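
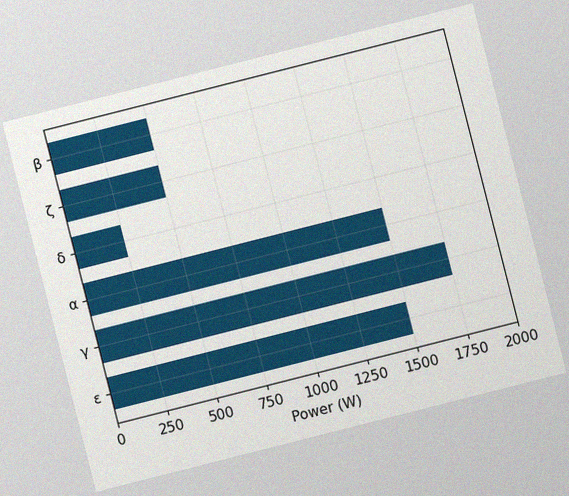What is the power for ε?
1500W

The chart is tilted about 14° counter-clockwise, with some photo noise. Reading along the chart's x-axis, the ε bar reaches 1500W.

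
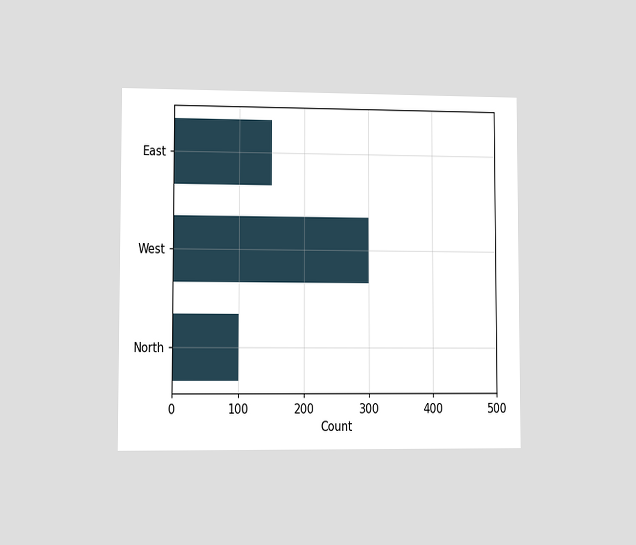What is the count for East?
The chart is viewed slightly from the left. Reading along the chart's x-axis, the East bar reaches 150.

150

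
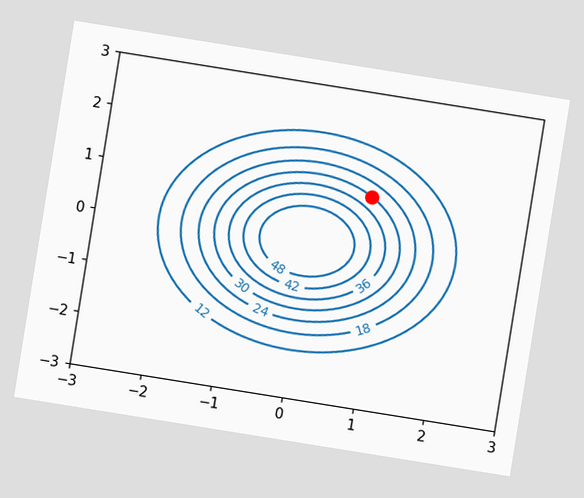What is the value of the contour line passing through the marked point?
30

The chart is tilted about 9° clockwise. The marked point sits on the contour labelled 30.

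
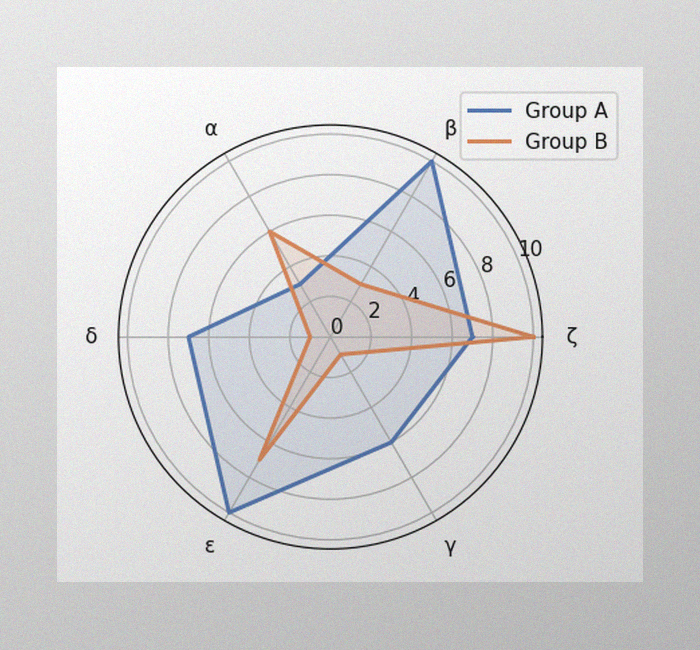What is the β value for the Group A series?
10

The image has some photo noise and uneven lighting. On the β axis, Group A reaches 10.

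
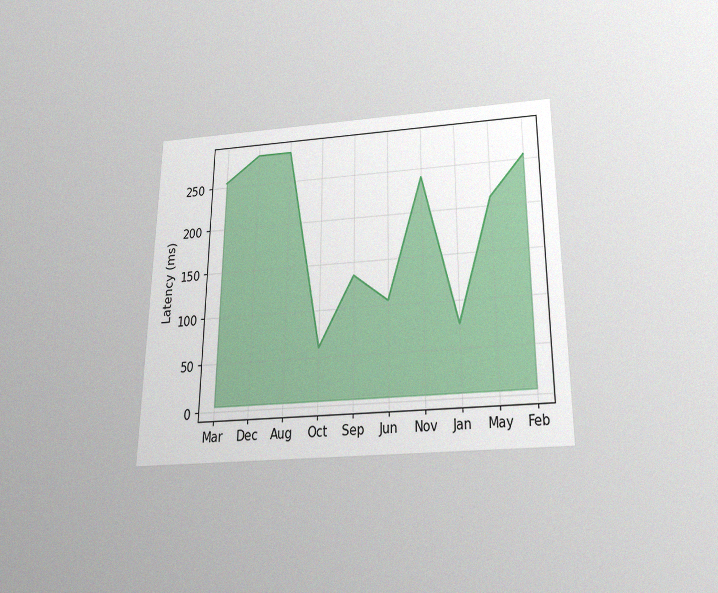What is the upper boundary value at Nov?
240ms

The chart is viewed slightly from below, with some photo noise. At Nov the upper boundary is at 240ms.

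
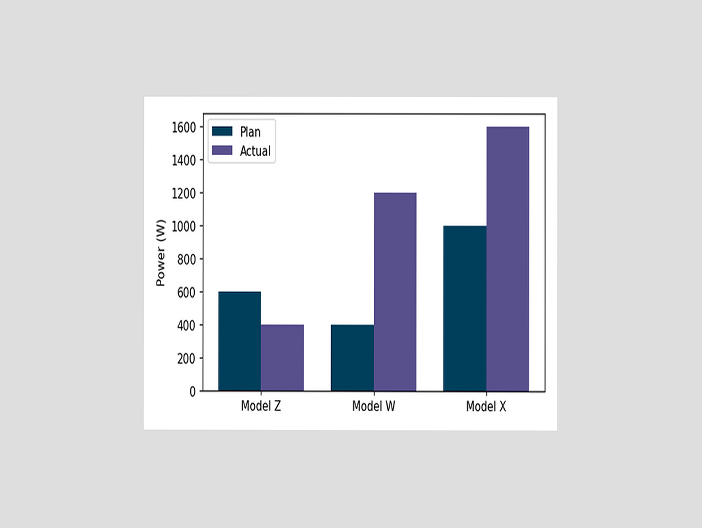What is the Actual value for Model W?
1200W

The chart is viewed at a slight angle. The Actual bar at Model W reaches 1200W on the y-axis.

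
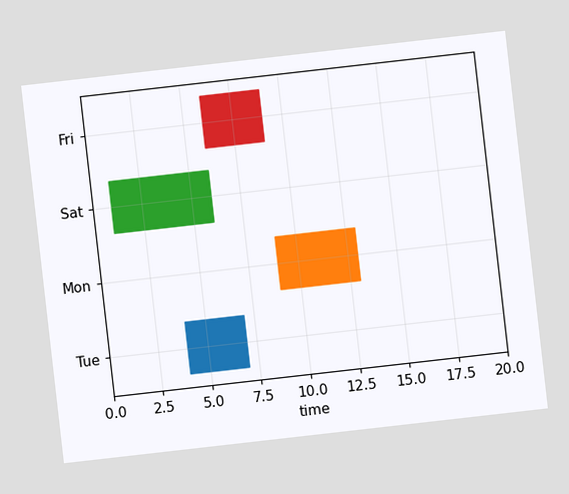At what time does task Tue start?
4

The chart is tilted about 6° counter-clockwise. The Tue bar begins at t=4.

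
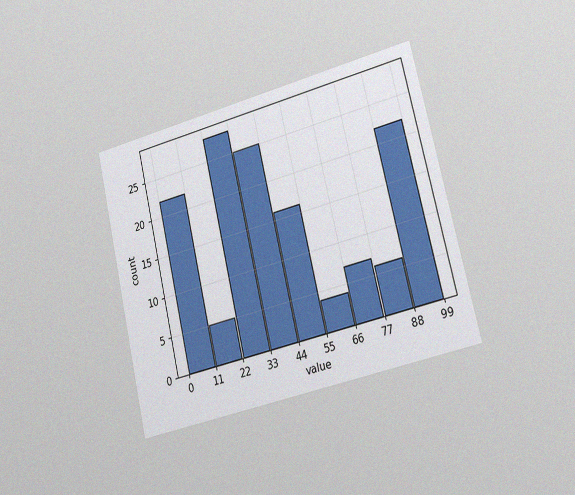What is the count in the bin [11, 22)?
The chart is tilted about 13° counter-clockwise and viewed slightly from the right, with some photo noise. The [11, 22) bin has height 5.

5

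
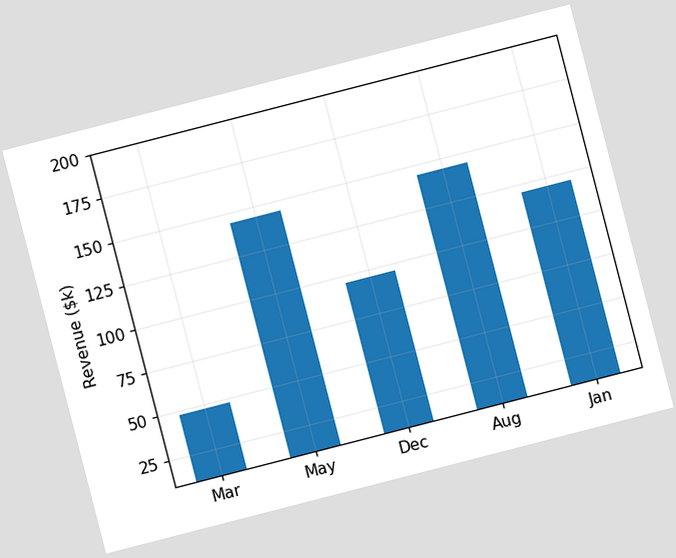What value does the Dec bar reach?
The chart is tilted about 14° counter-clockwise. Reading along the chart's y-axis, the Dec bar reaches $96k.

$96k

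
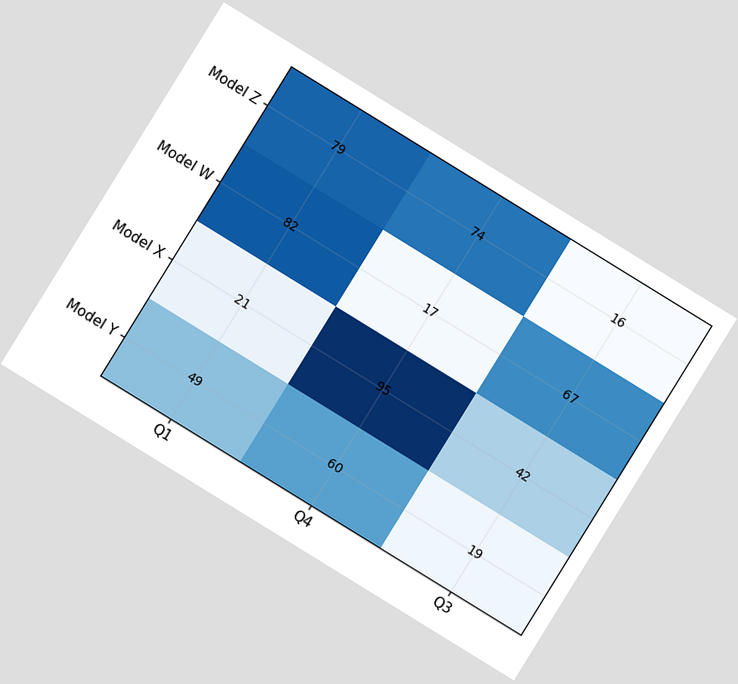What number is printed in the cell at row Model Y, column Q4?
60

The chart is tilted about 32° clockwise. The (Model Y, Q4) cell reads 60.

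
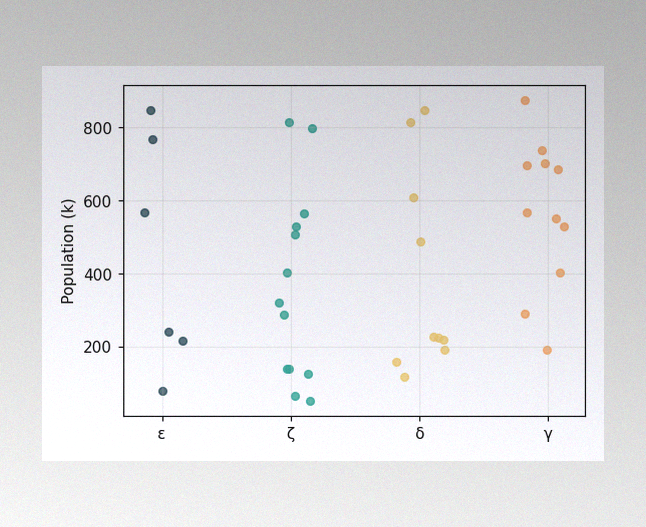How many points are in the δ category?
10

The image has some photo noise and uneven lighting. Counting the markers in the δ column gives 10.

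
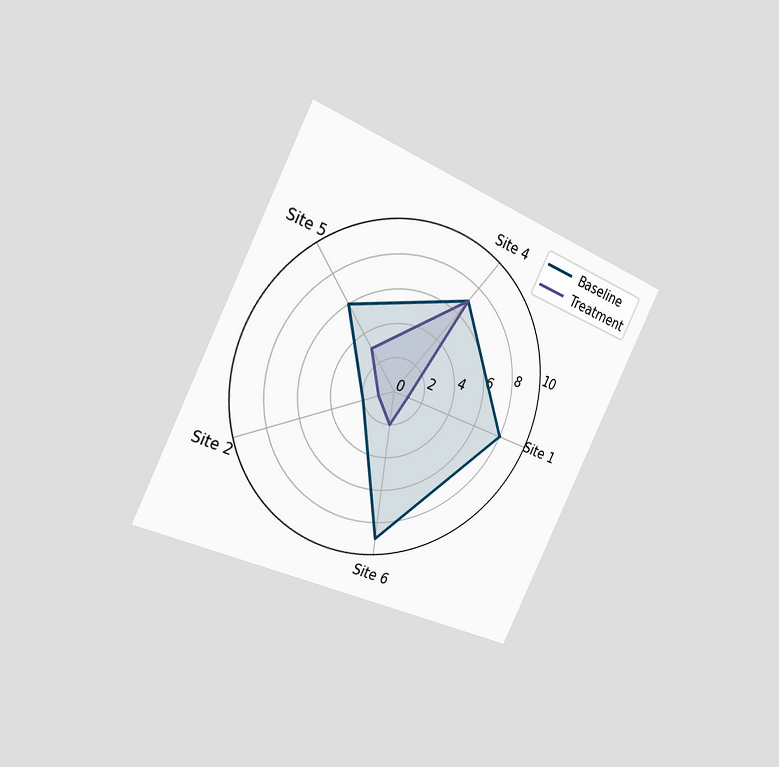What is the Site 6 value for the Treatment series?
2

The chart is tilted about 26° clockwise and viewed slightly from the left. On the Site 6 axis, Treatment reaches 2.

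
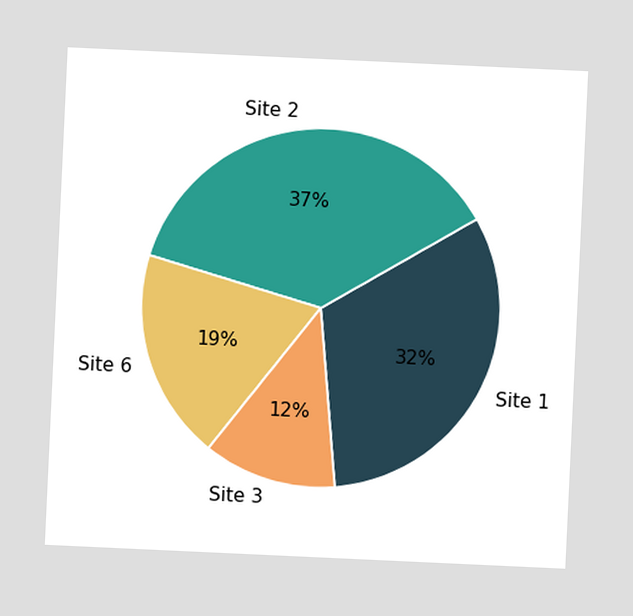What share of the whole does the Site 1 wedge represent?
32%

The chart is tilted about 3° clockwise. The Site 1 slice takes up 32% of the pie.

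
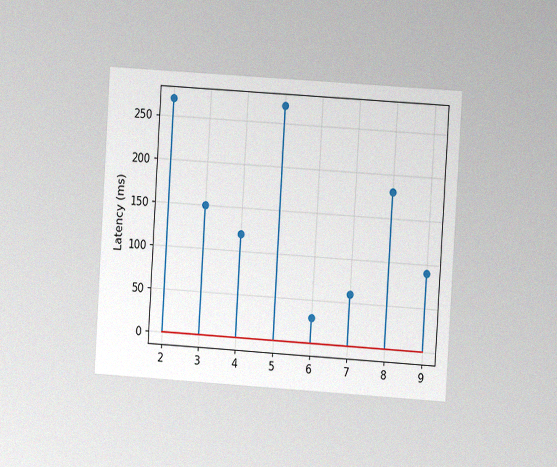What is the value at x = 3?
The chart is tilted about 4° clockwise and viewed at a slight angle, with some photo noise. The stem at x=3 reaches 150ms.

150ms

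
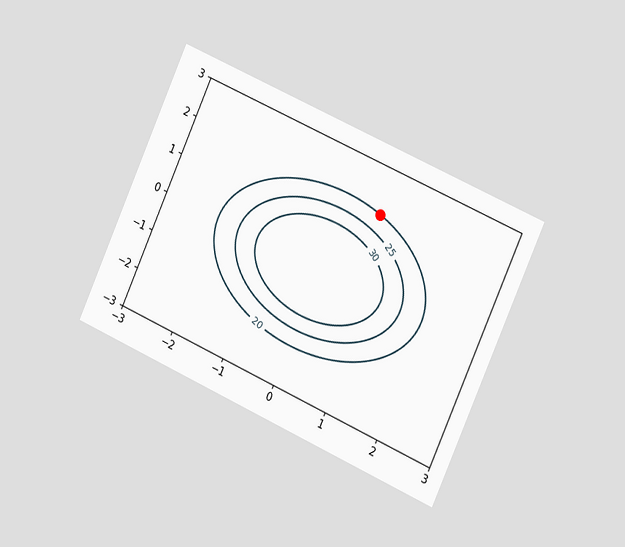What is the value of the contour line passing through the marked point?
The chart is tilted about 24° clockwise and viewed slightly from the right. The marked point sits on the contour labelled 20.

20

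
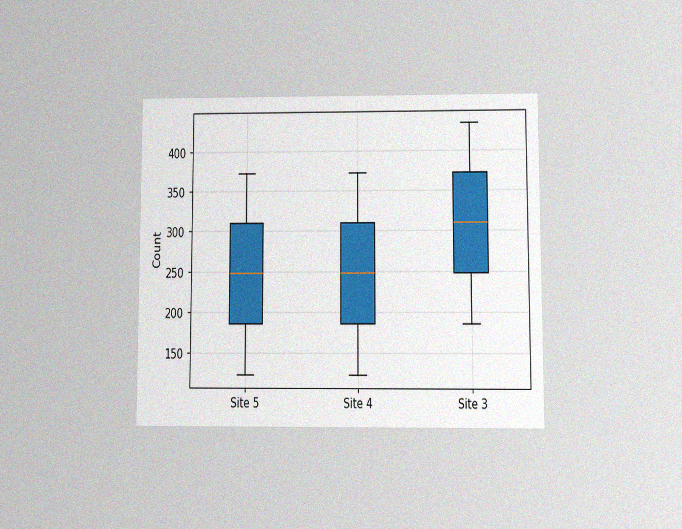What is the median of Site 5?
The chart is viewed at a slight angle, with some photo noise. The median line in the Site 5 box sits at 248.

248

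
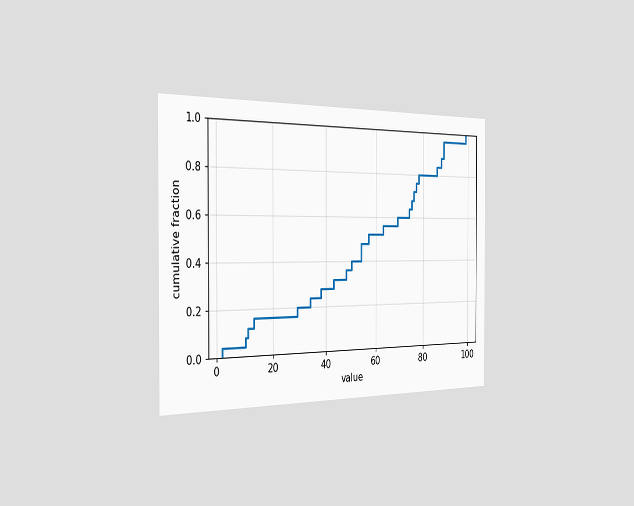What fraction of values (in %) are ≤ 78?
The chart is viewed slightly from the left. At x=78 the ECDF step is at 80%.

80%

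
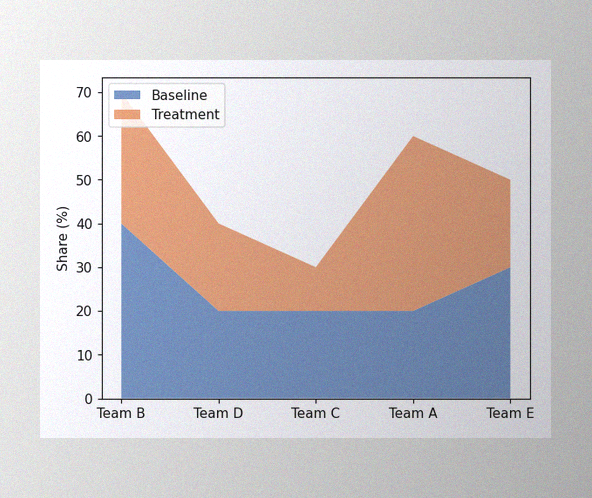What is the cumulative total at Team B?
70%

The image has some photo noise and uneven lighting. The stacked total at Team B reaches 70%.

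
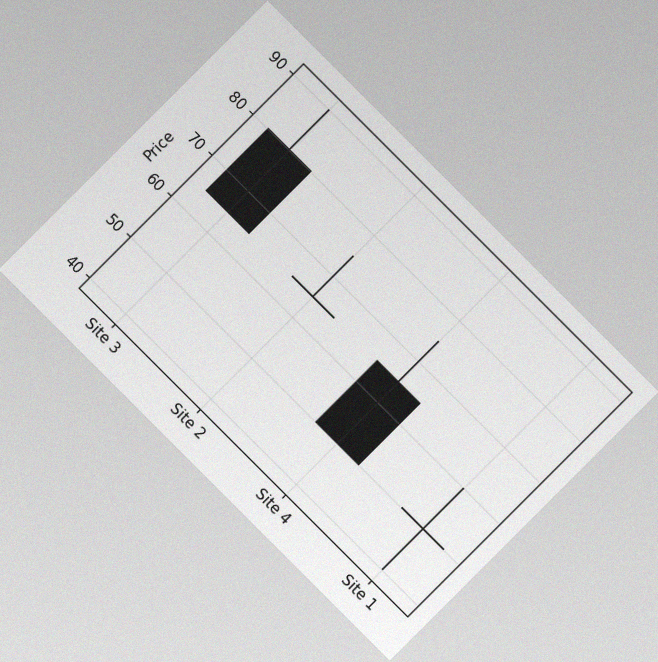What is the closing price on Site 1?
The chart is tilted about 45° clockwise, with some photo noise. The Site 1 candle closes at 50.

50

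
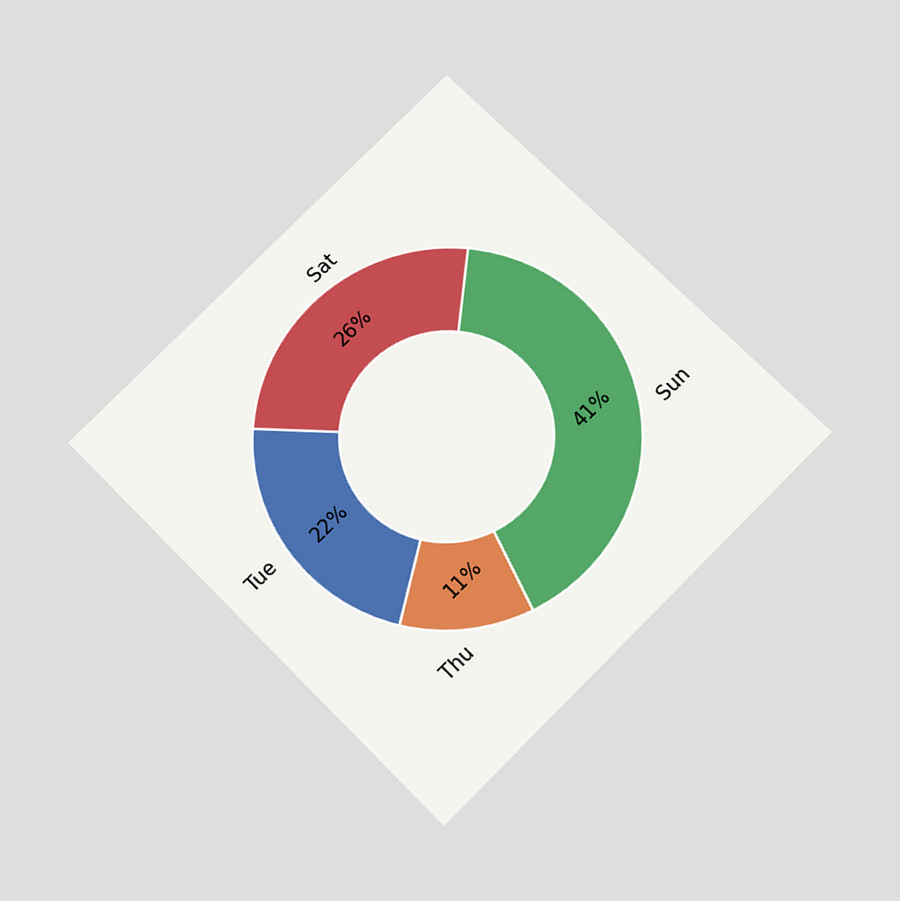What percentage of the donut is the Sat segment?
26%

The chart is tilted about 45° counter-clockwise and viewed slightly from below. The Sat segment takes up 26% of the ring.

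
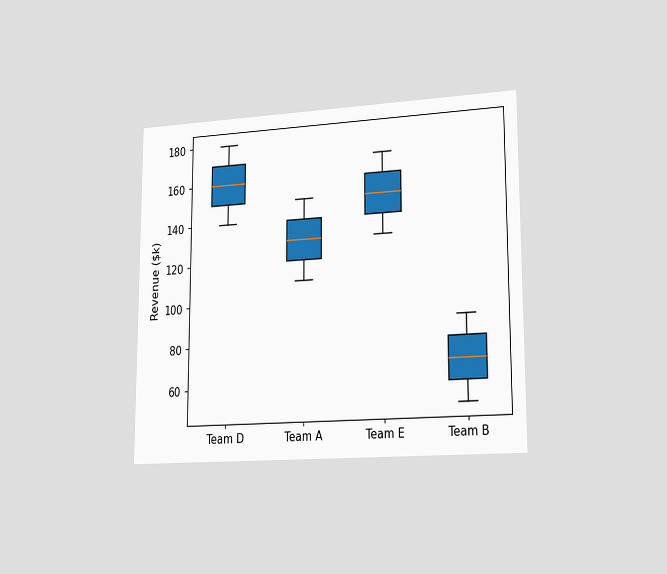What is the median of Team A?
$130k

The chart is viewed slightly from the right. The median line in the Team A box sits at $130k.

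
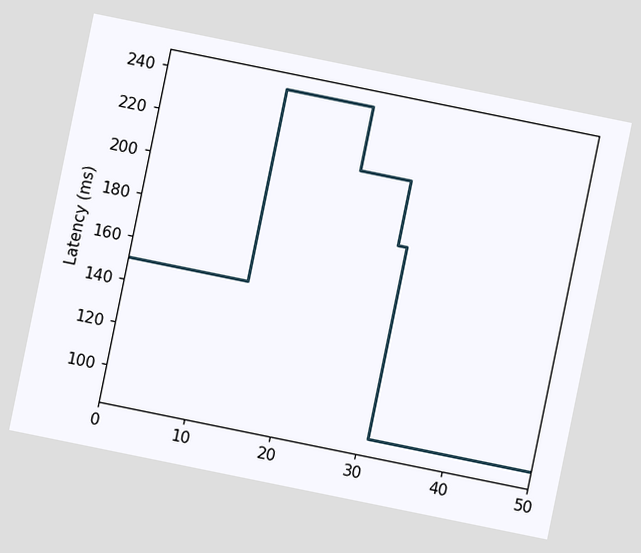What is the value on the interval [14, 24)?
240ms

The chart is tilted about 12° clockwise. On [14, 24) the step sits at 240ms.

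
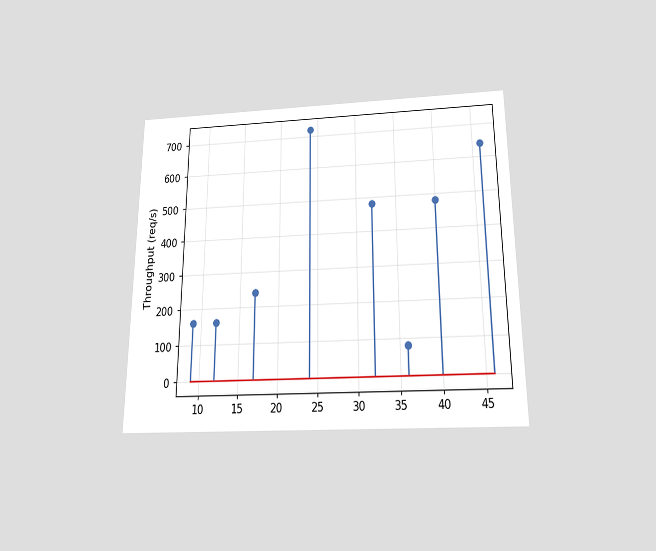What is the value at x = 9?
The chart is viewed slightly from below. The stem at x=9 reaches 160req/s.

160req/s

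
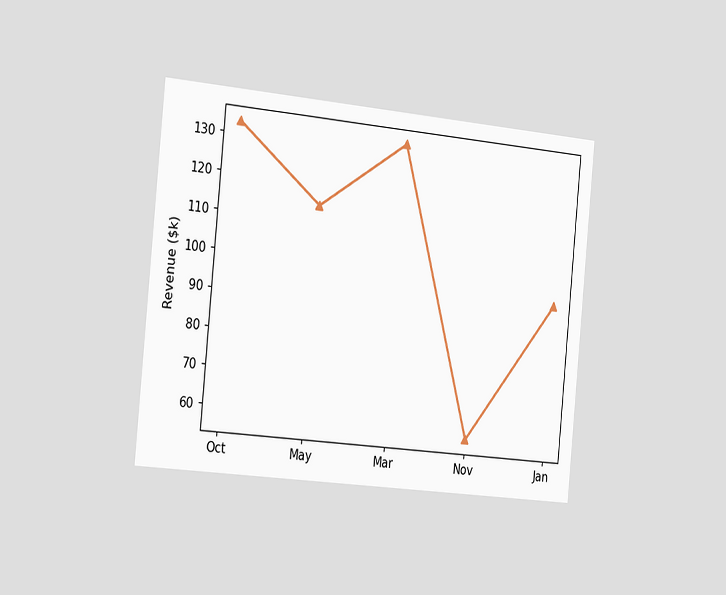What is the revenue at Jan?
$95k

The chart is tilted about 5° clockwise and viewed slightly from the left. At Jan, the line is at $95k.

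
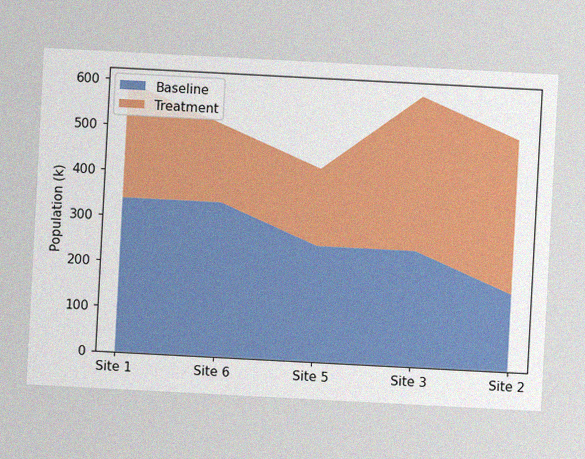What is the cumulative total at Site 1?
The chart is tilted about 3° clockwise, with some photo noise. The stacked total at Site 1 reaches 595k.

595k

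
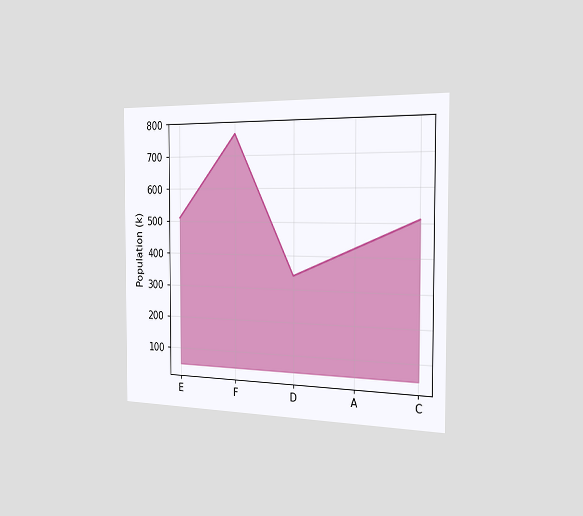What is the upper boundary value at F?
765k

The chart is viewed slightly from the right. At F the upper boundary is at 765k.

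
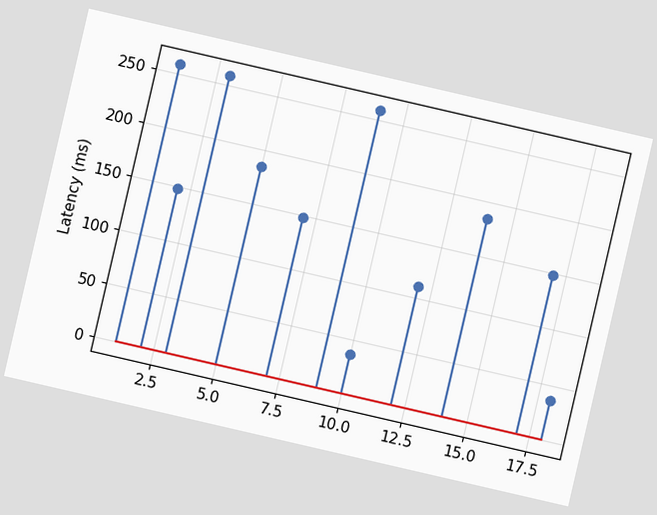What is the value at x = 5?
The chart is tilted about 13° clockwise. The stem at x=5 reaches 185ms.

185ms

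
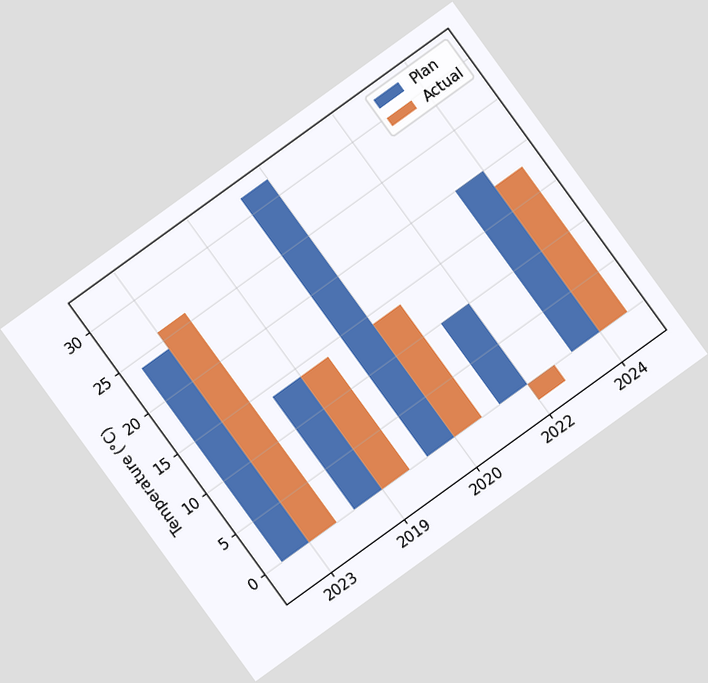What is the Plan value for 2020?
The chart is tilted about 36° counter-clockwise. The Plan bar at 2020 reaches 32°C on the y-axis.

32°C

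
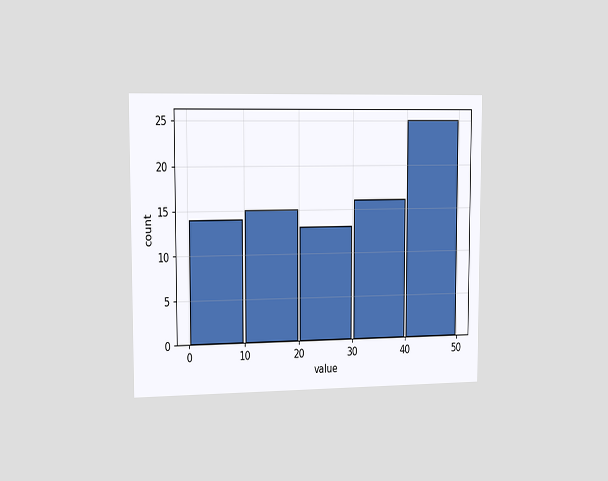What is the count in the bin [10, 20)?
The chart is viewed slightly from the left. The [10, 20) bin has height 15.

15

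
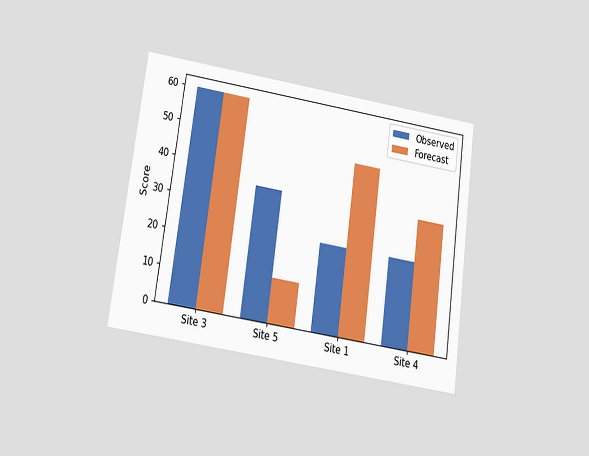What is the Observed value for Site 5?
36

The chart is tilted about 8° clockwise and viewed slightly from below. The Observed bar at Site 5 reaches 36 on the y-axis.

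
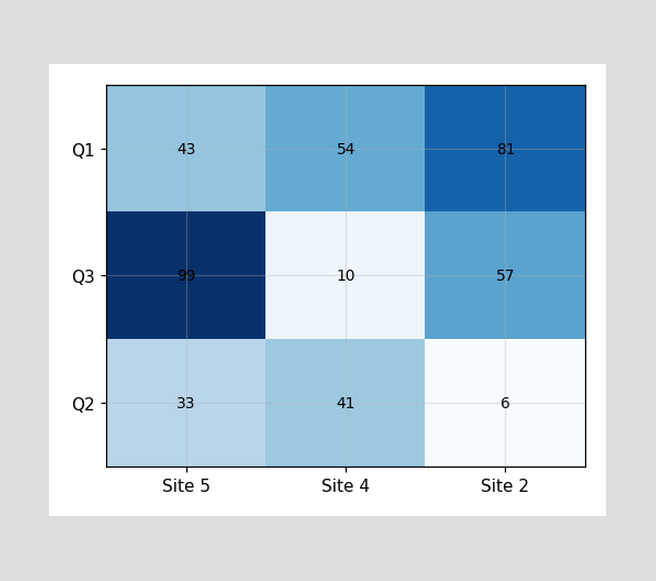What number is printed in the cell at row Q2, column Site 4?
The (Q2, Site 4) cell reads 41.

41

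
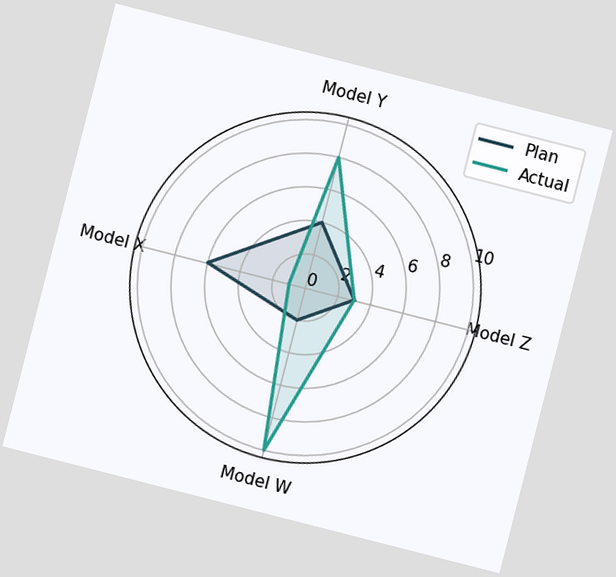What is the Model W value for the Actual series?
10

The chart is tilted about 14° clockwise. On the Model W axis, Actual reaches 10.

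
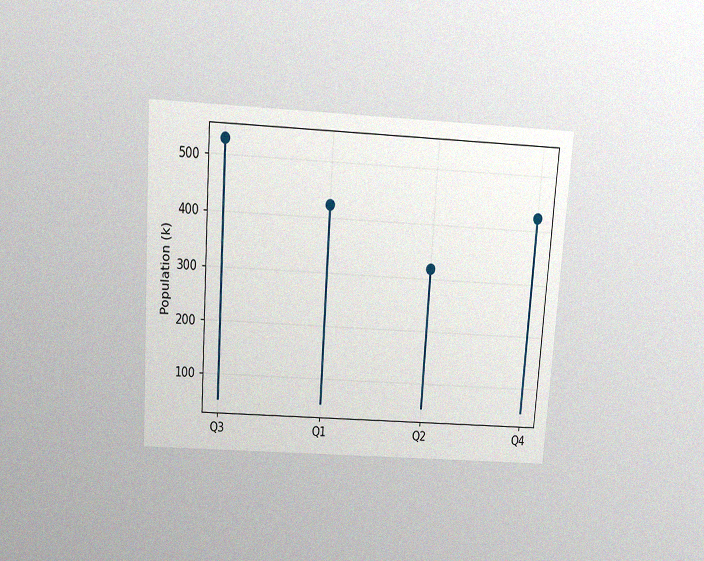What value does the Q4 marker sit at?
The chart is tilted about 4° clockwise and viewed slightly from above, with some photo noise. The Q4 marker sits at 424k.

424k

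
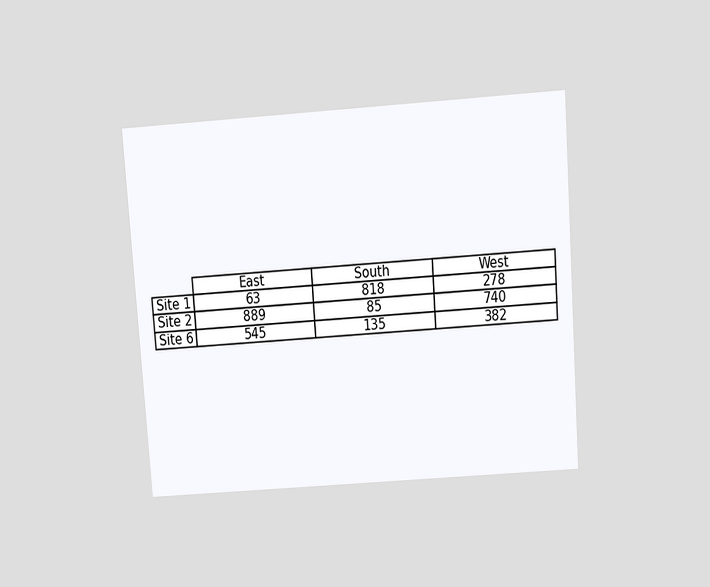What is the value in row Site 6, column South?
The chart is tilted about 4° counter-clockwise and viewed slightly from above. The (Site 6, South) cell reads 135.

135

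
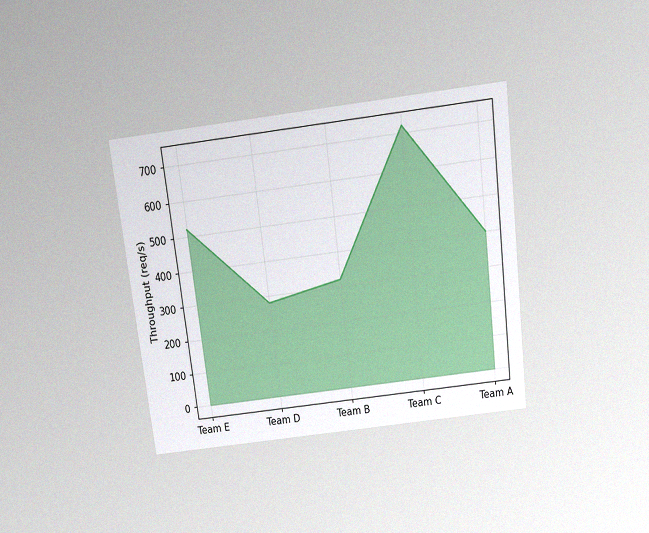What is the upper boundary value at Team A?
400req/s

The chart is tilted about 7° counter-clockwise and viewed slightly from above, with some photo noise. At Team A the upper boundary is at 400req/s.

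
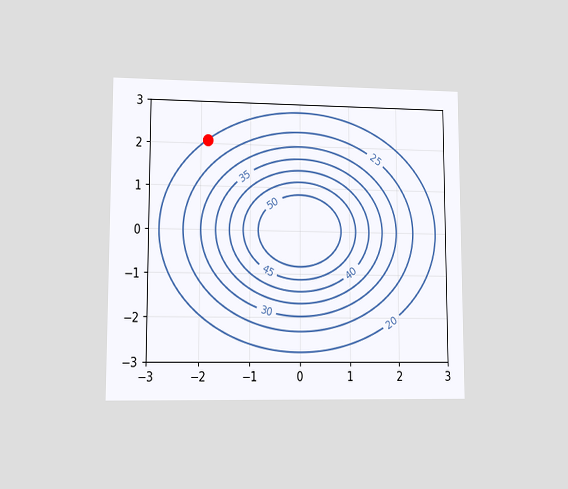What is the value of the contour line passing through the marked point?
The chart is viewed at a slight angle. The marked point sits on the contour labelled 20.

20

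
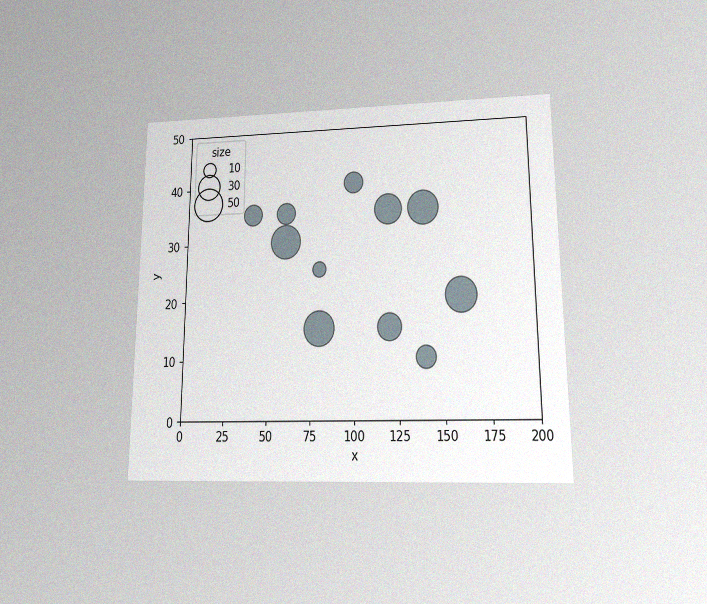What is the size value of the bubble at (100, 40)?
The chart is viewed at a slight angle, with some photo noise. Matching the bubble at (100, 40) against the size legend gives 20.

20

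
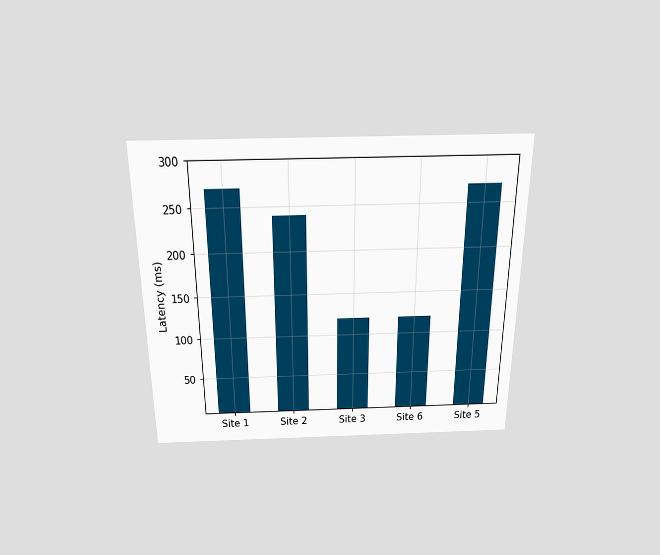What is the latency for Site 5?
270ms

The chart is viewed slightly from above. Reading along the chart's y-axis, the Site 5 bar reaches 270ms.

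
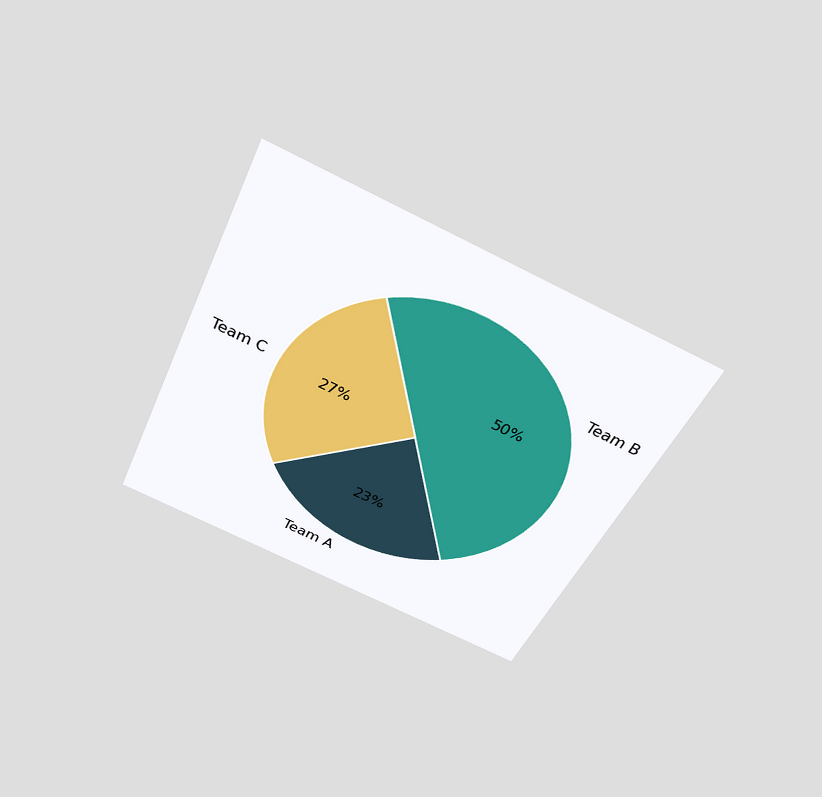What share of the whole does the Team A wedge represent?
23%

The chart is tilted about 24° clockwise and viewed slightly from above. The Team A slice takes up 23% of the pie.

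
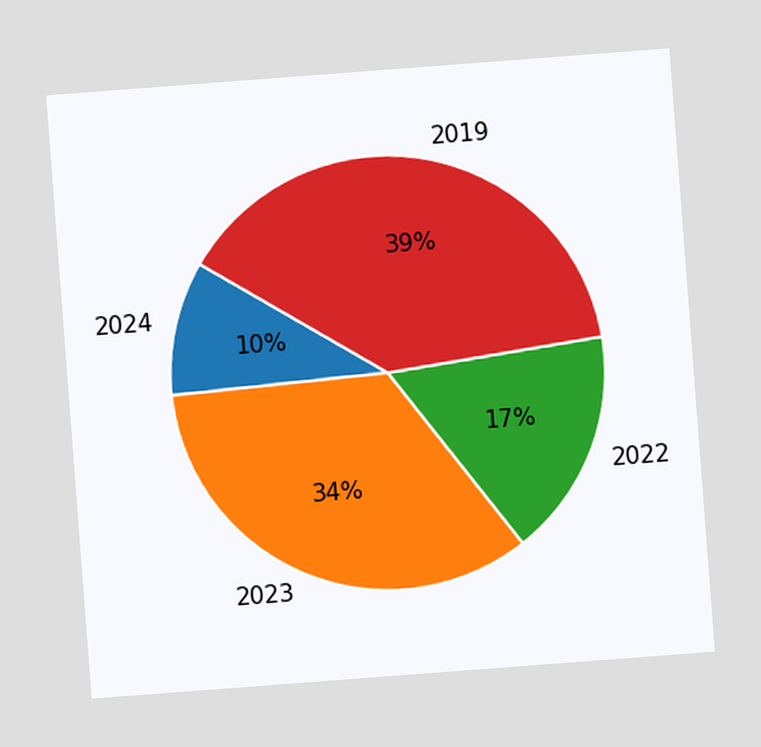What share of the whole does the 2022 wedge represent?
17%

The chart is tilted about 4° counter-clockwise. The 2022 slice takes up 17% of the pie.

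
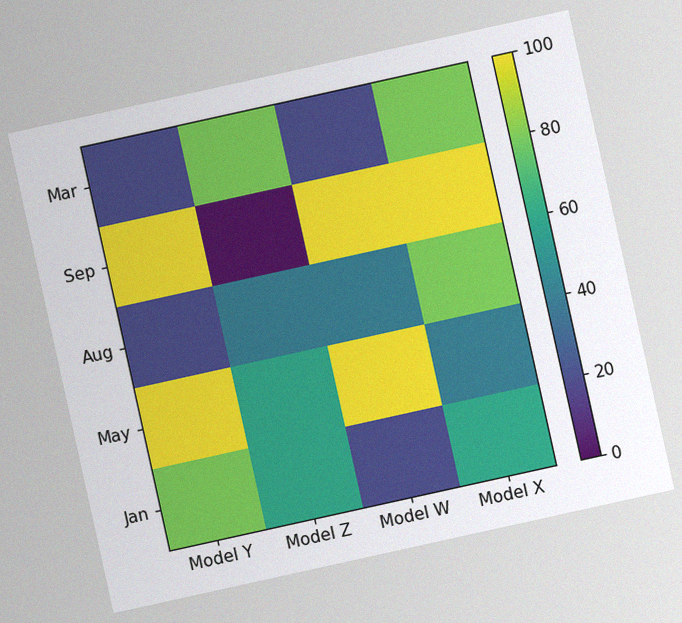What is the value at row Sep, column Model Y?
100

The chart is tilted about 12° counter-clockwise, with some photo noise. Matching cell (Sep, Model Y) against the colorbar gives 100.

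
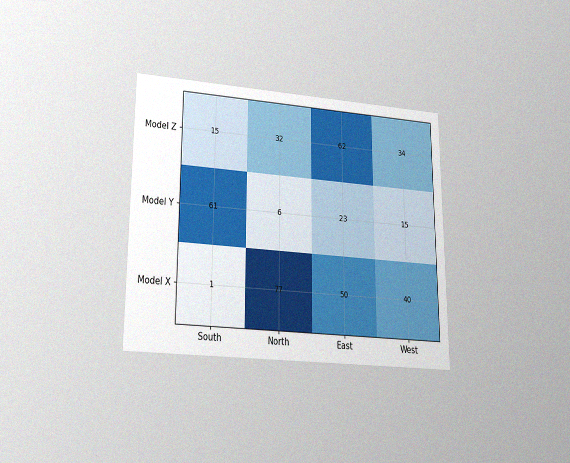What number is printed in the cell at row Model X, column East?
The chart is viewed at a slight angle, with some photo noise. The (Model X, East) cell reads 50.

50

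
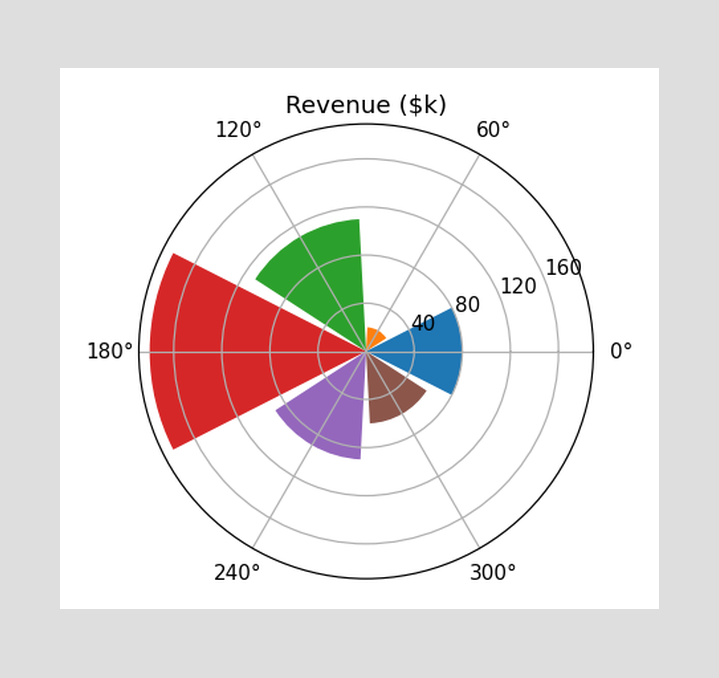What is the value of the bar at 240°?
$90k

The bar at 240° reaches $90k on the radial axis.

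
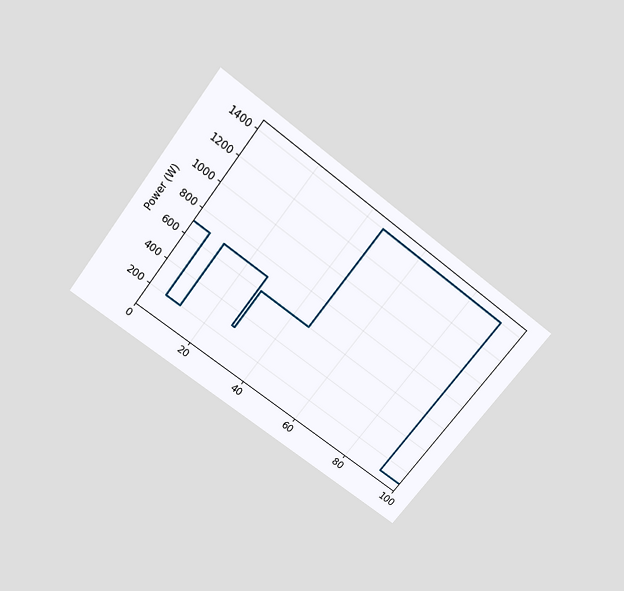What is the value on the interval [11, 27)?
700W

The chart is tilted about 37° clockwise and viewed slightly from above. On [11, 27) the step sits at 700W.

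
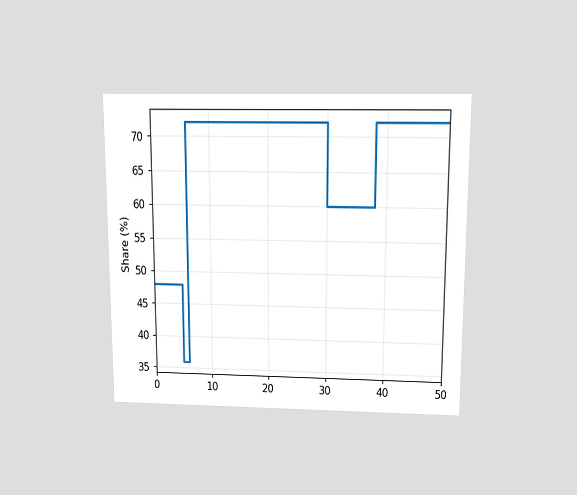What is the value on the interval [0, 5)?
The chart is viewed slightly from above. On [0, 5) the step sits at 48%.

48%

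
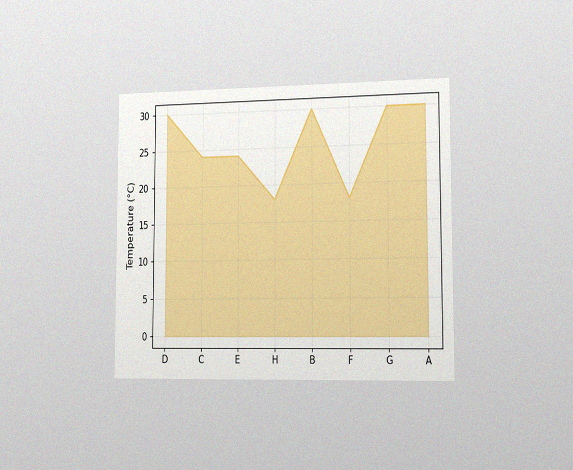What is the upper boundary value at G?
30°C

The chart is viewed slightly from the right, with some photo noise. At G the upper boundary is at 30°C.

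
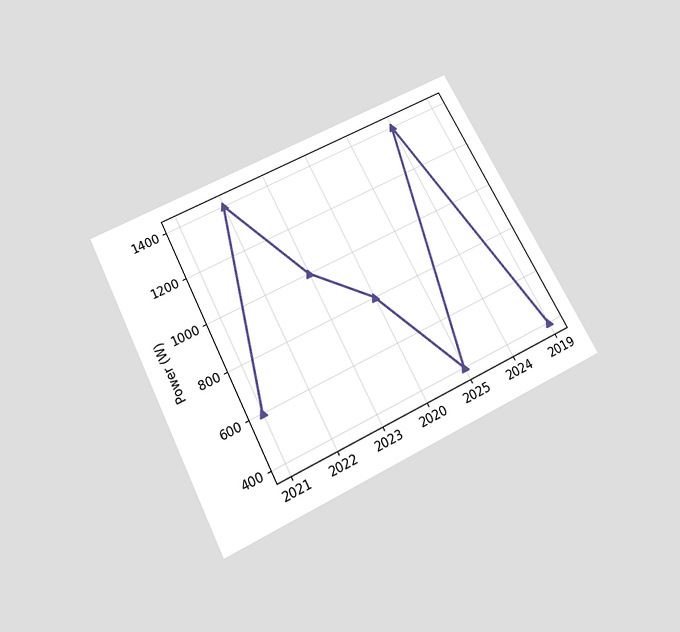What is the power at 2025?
The chart is tilted about 27° counter-clockwise and viewed slightly from below. At 2025, the line is at 400W.

400W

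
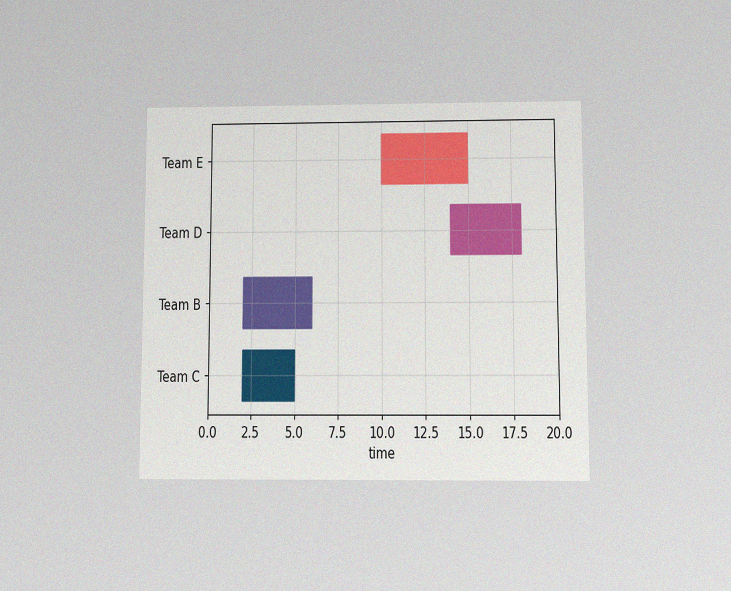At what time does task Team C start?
The chart is viewed at a slight angle, with some photo noise. The Team C bar begins at t=2.

2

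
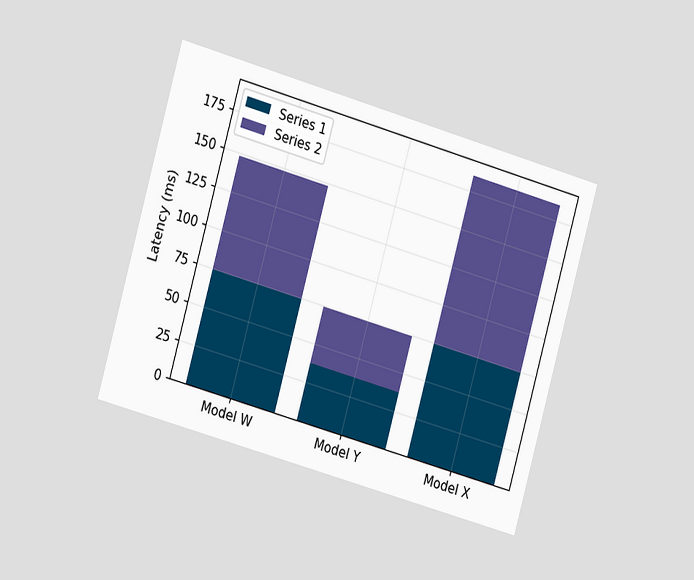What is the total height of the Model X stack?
185ms

The chart is tilted about 16° clockwise and viewed at a slight angle. The Model X stack's top reaches 185ms on the y-axis.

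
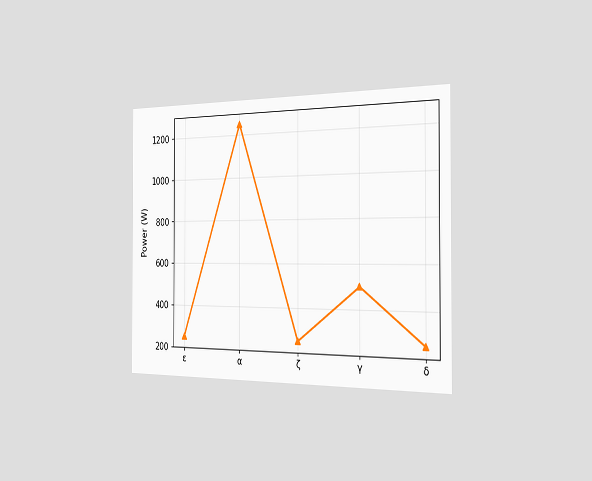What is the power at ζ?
250W

The chart is viewed slightly from the right. At ζ, the line is at 250W.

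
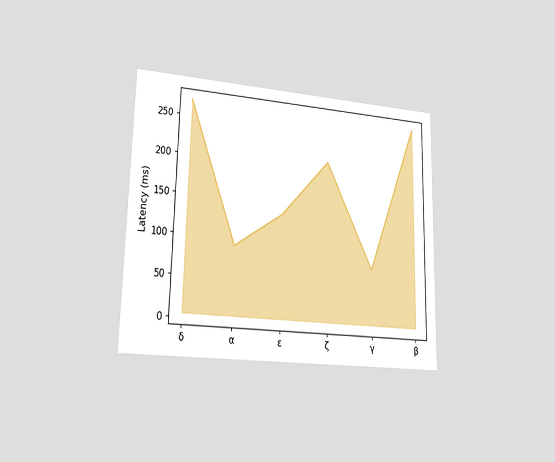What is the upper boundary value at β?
270ms

The chart is viewed slightly from the left. At β the upper boundary is at 270ms.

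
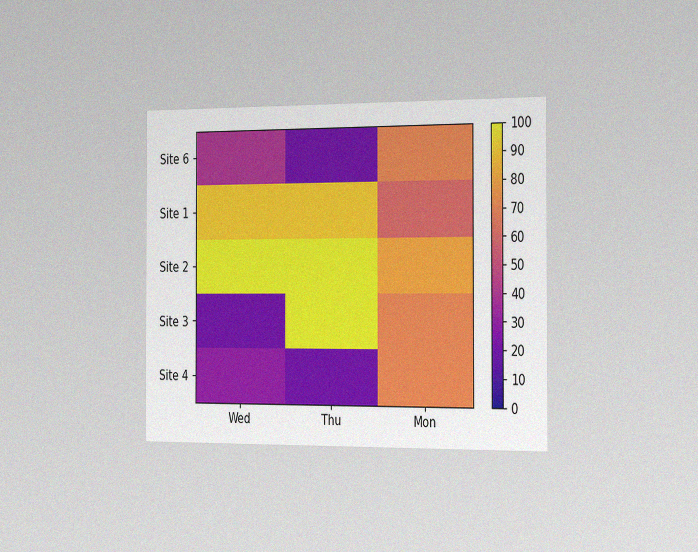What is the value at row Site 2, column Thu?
100

The chart is viewed slightly from the right, with some photo noise. Matching cell (Site 2, Thu) against the colorbar gives 100.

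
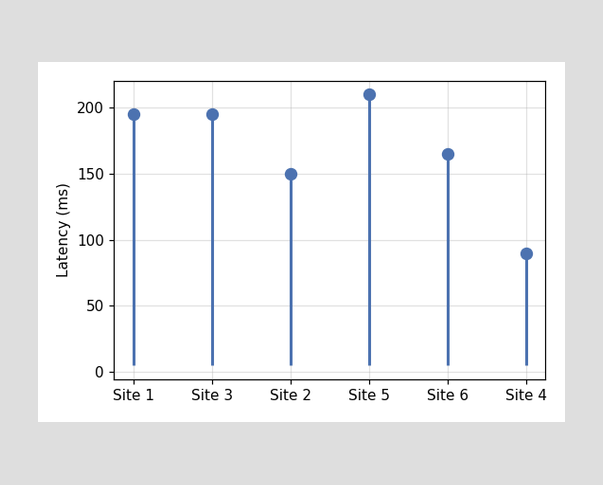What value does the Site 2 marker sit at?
150ms

The Site 2 marker sits at 150ms.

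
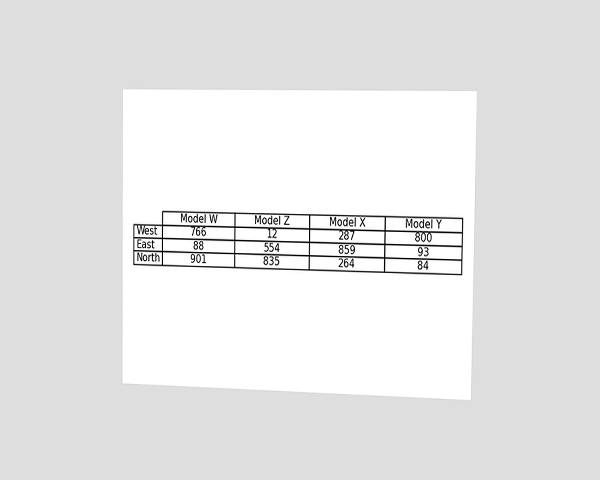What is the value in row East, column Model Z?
554

The chart is viewed slightly from the right. The (East, Model Z) cell reads 554.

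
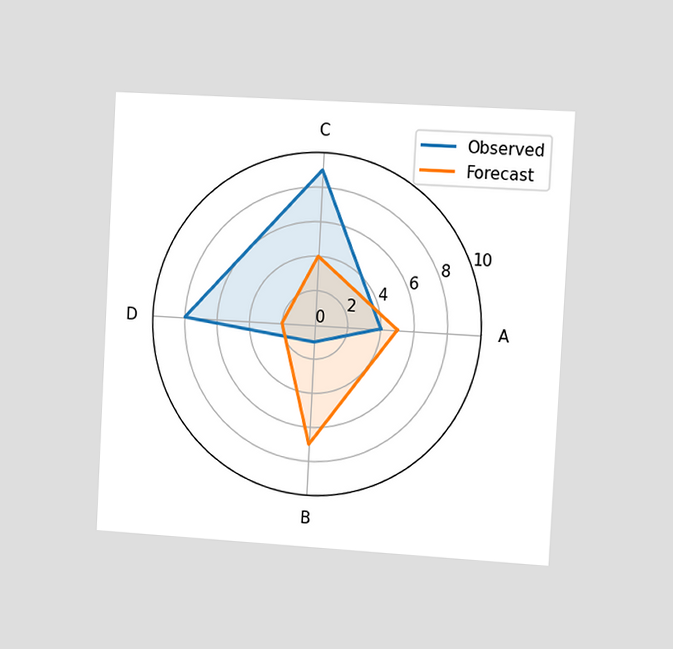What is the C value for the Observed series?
9

The chart is tilted about 3° clockwise and viewed slightly from the right. On the C axis, Observed reaches 9.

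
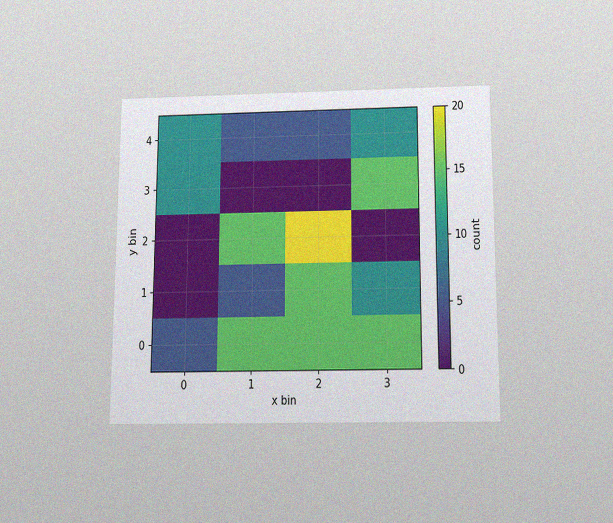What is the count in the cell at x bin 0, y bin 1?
0

The chart is viewed slightly from below, with some photo noise. Matching the cell (0, 1) against the colorbar gives 0.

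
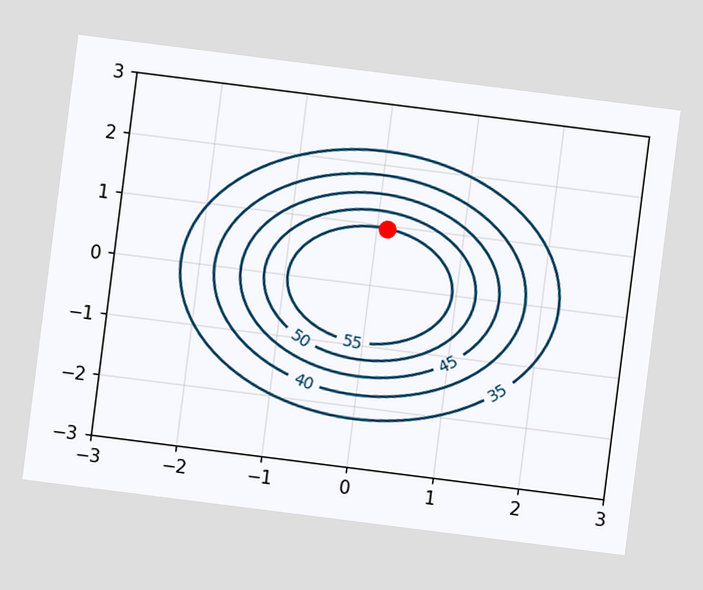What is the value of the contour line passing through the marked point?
55

The chart is tilted about 7° clockwise. The marked point sits on the contour labelled 55.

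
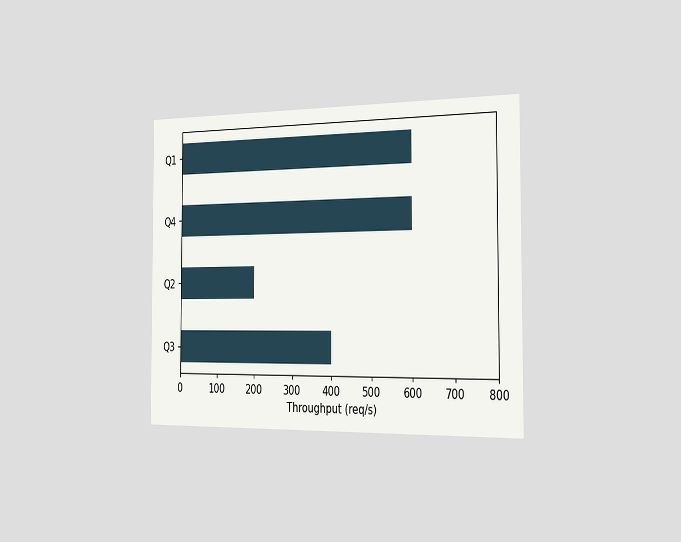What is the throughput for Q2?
200req/s

The chart is viewed slightly from the right. Reading along the chart's x-axis, the Q2 bar reaches 200req/s.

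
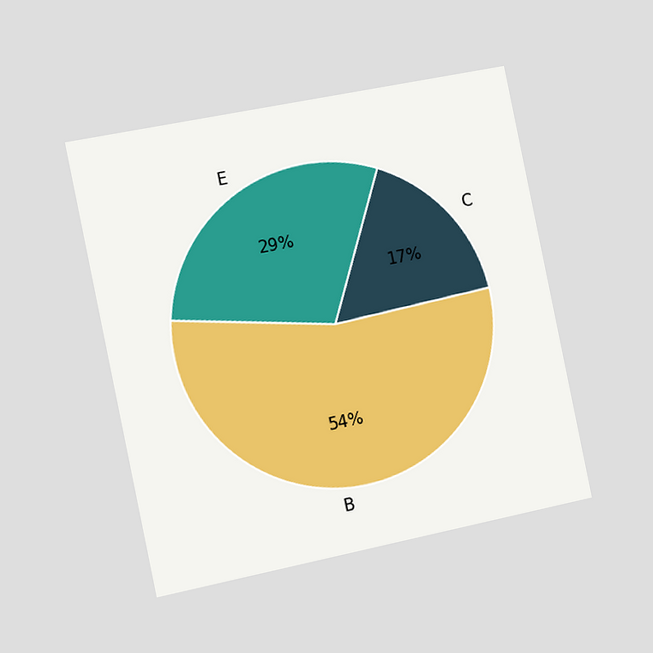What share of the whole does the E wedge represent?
The chart is tilted about 12° counter-clockwise and viewed slightly from the left. The E slice takes up 29% of the pie.

29%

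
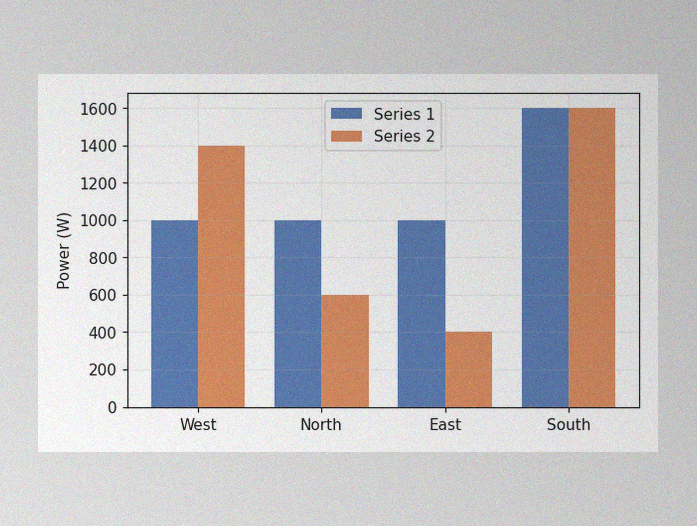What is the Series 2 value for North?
600W

The image has some photo noise and uneven lighting. The Series 2 bar at North reaches 600W on the y-axis.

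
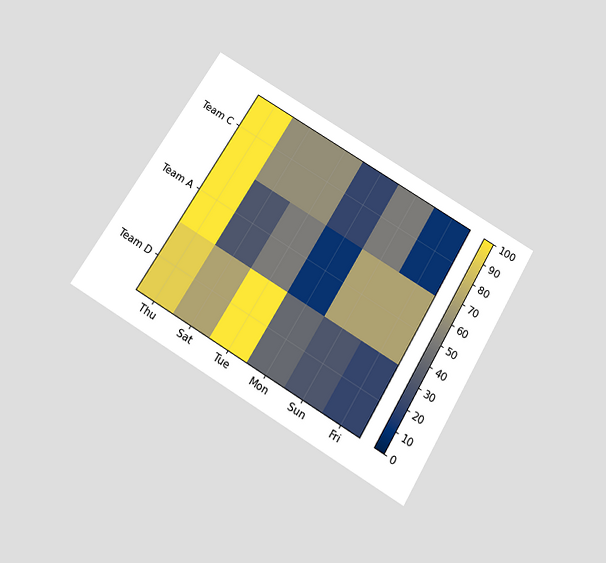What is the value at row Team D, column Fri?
20

The chart is tilted about 31° clockwise and viewed slightly from below. Matching cell (Team D, Fri) against the colorbar gives 20.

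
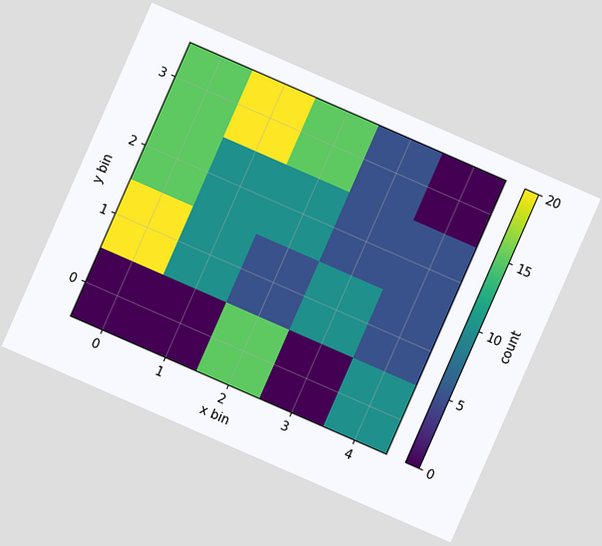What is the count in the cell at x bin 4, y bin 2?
5

The chart is tilted about 24° clockwise. Matching the cell (4, 2) against the colorbar gives 5.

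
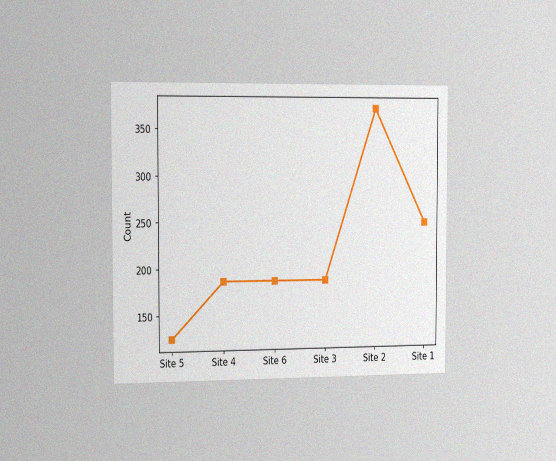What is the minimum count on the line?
The chart is viewed slightly from the left, with some photo noise. The lowest point is at Site 5, and reading across to the y-axis gives 124.

124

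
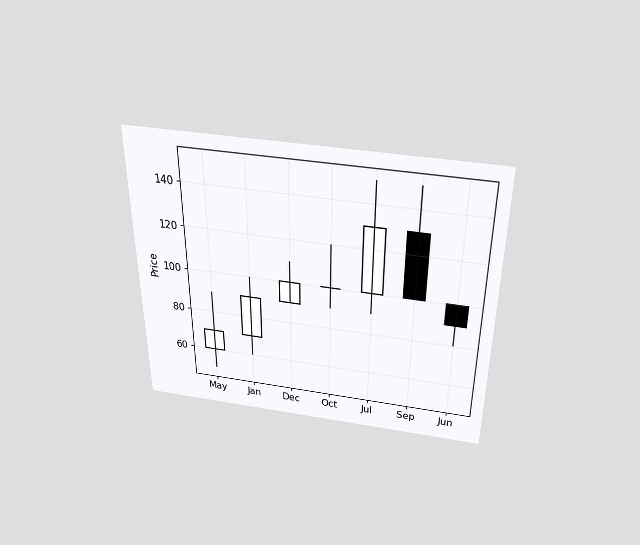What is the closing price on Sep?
100

The chart is viewed slightly from above. The Sep candle closes at 100.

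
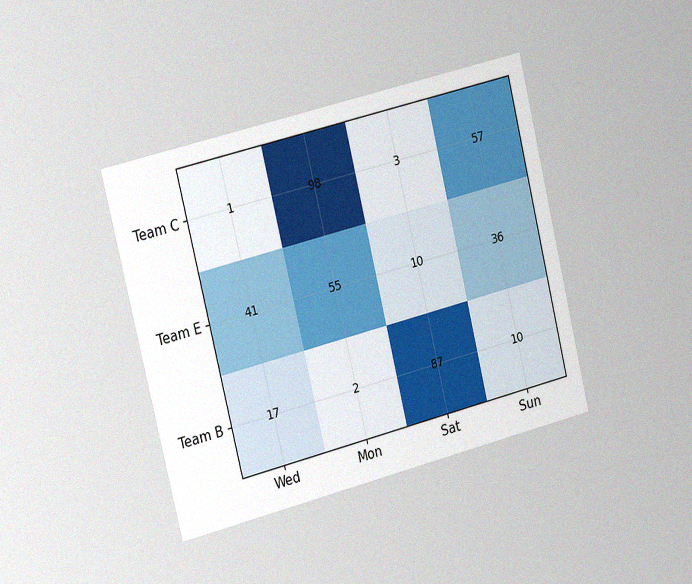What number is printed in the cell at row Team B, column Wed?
17

The chart is tilted about 14° counter-clockwise and viewed slightly from the left, with some photo noise. The (Team B, Wed) cell reads 17.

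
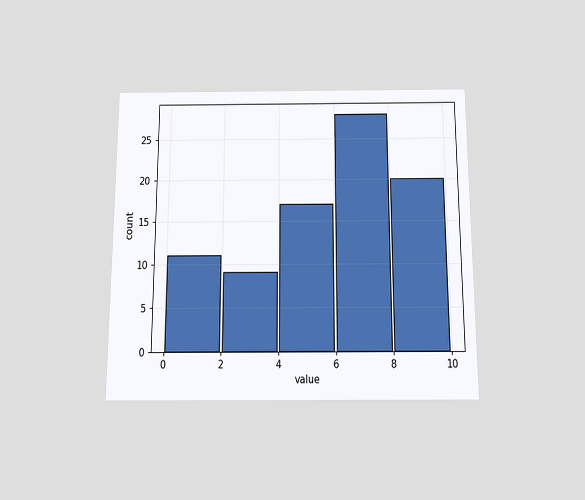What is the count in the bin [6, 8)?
28

The chart is viewed slightly from below. The [6, 8) bin has height 28.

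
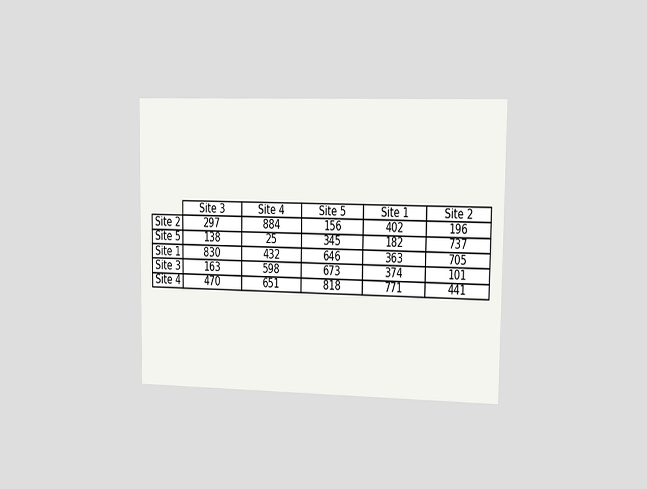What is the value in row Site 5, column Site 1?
182

The chart is viewed slightly from the right. The (Site 5, Site 1) cell reads 182.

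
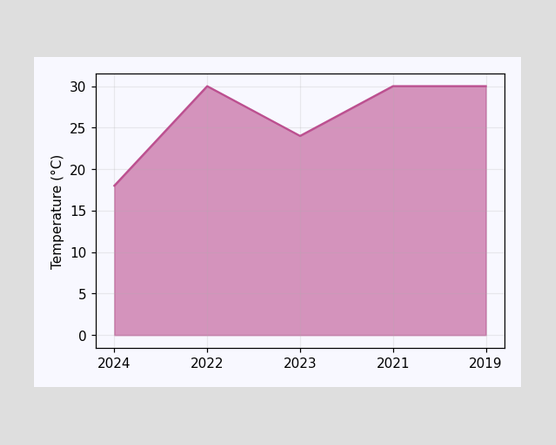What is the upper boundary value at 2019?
At 2019 the upper boundary is at 30°C.

30°C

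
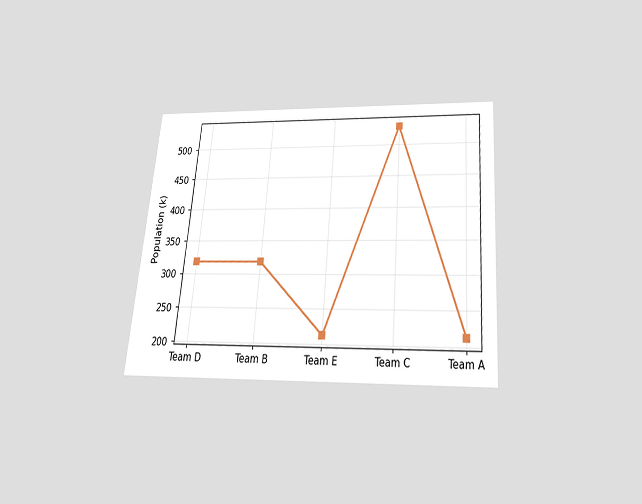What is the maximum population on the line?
530k

The chart is tilted about 5° clockwise and viewed slightly from below. The highest point is at Team C, and reading across to the y-axis gives 530k.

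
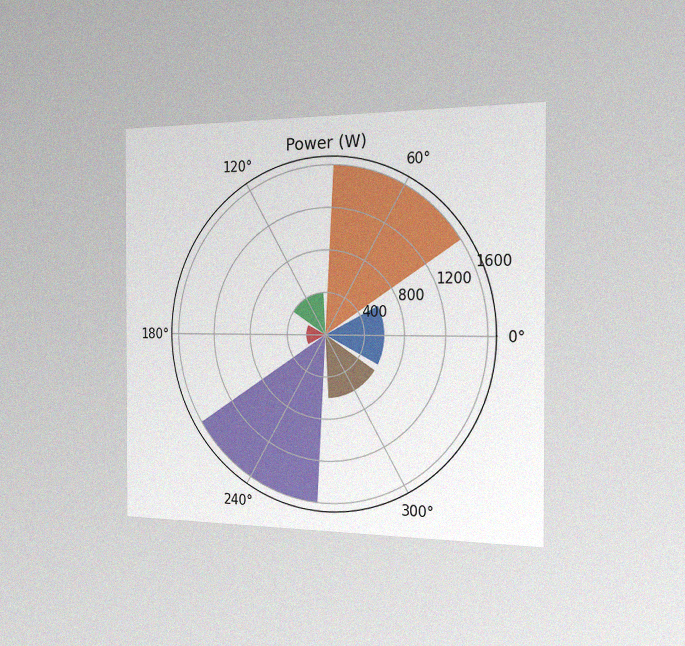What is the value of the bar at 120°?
The chart is viewed slightly from the right, with some photo noise. The bar at 120° reaches 400W on the radial axis.

400W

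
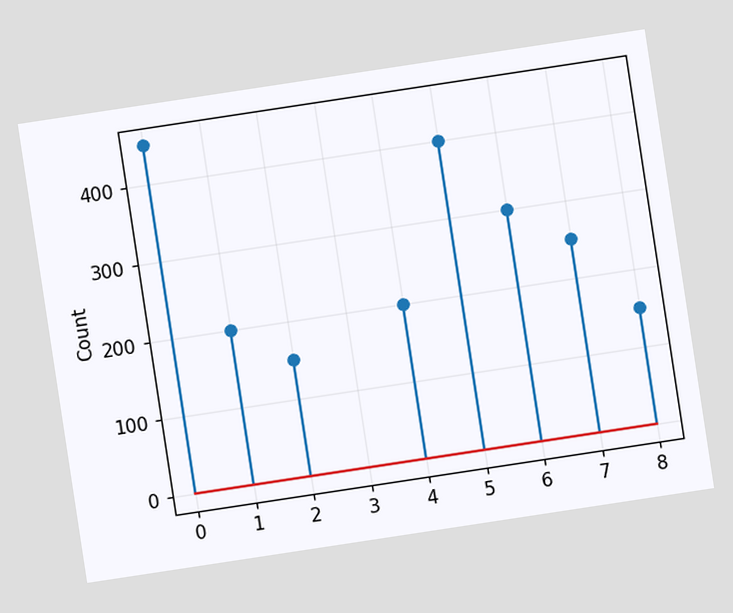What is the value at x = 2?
150

The chart is tilted about 9° counter-clockwise. The stem at x=2 reaches 150.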